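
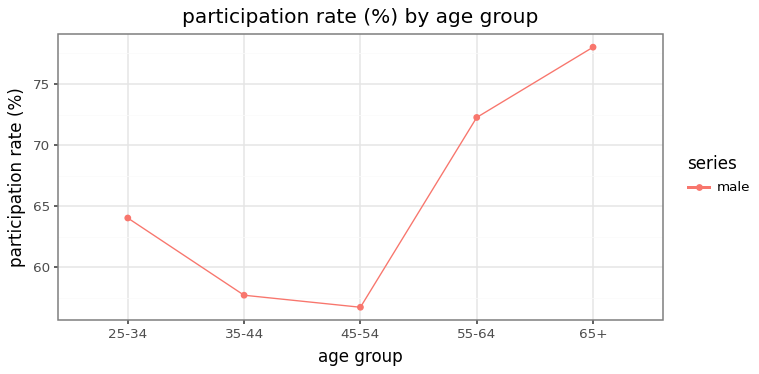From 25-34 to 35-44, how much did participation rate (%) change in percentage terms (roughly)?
≈ -9.4%

25-34 ≈ 64, 35-44 ≈ 58; (58 − 64) / 64 ≈ -9.4%.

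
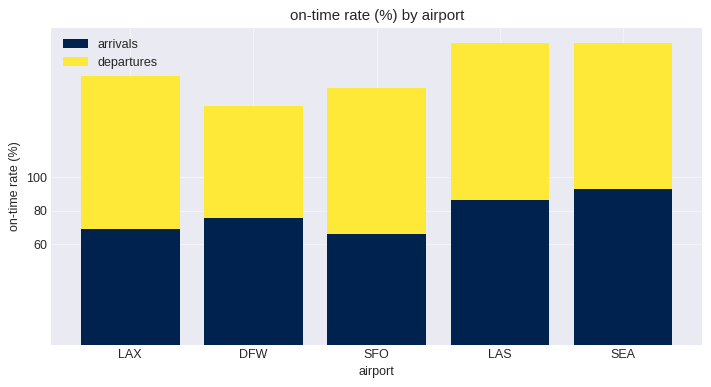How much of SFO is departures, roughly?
≈ 100

departures top ≈ 160, bottom ≈ 60; segment ≈ 100.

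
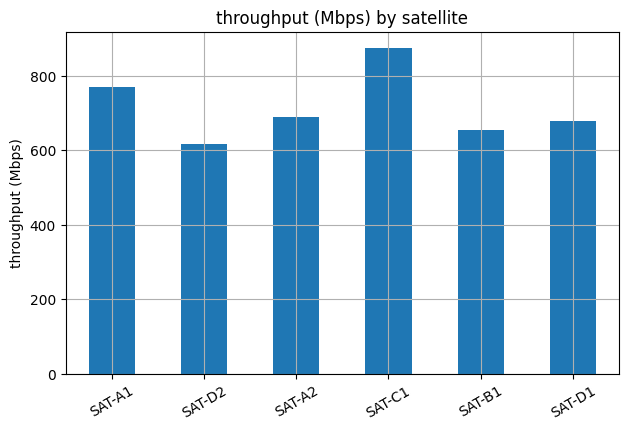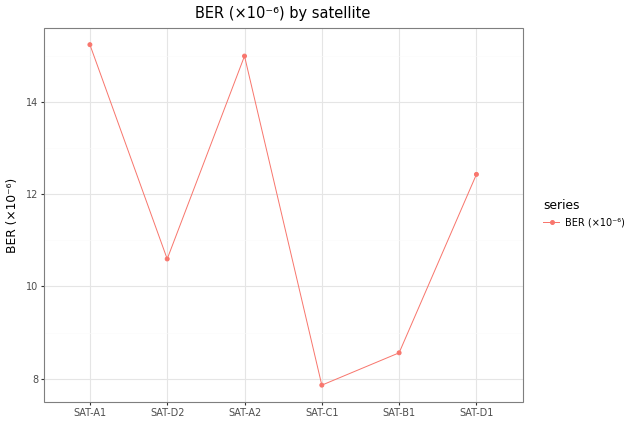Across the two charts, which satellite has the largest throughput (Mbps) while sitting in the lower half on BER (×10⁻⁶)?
SAT-C1

Chart 2 median BER (×10⁻⁶) ≈ 12; below-median satellites: SAT-D2, SAT-C1, SAT-B1. Among those, SAT-C1 has the highest throughput (Mbps) (≈ 900).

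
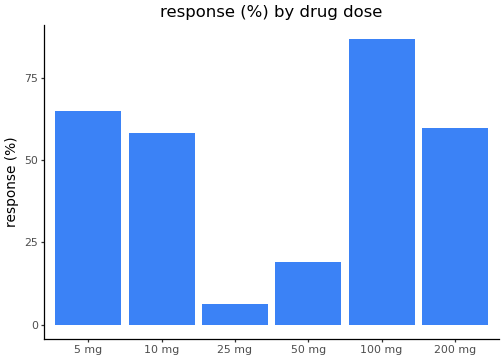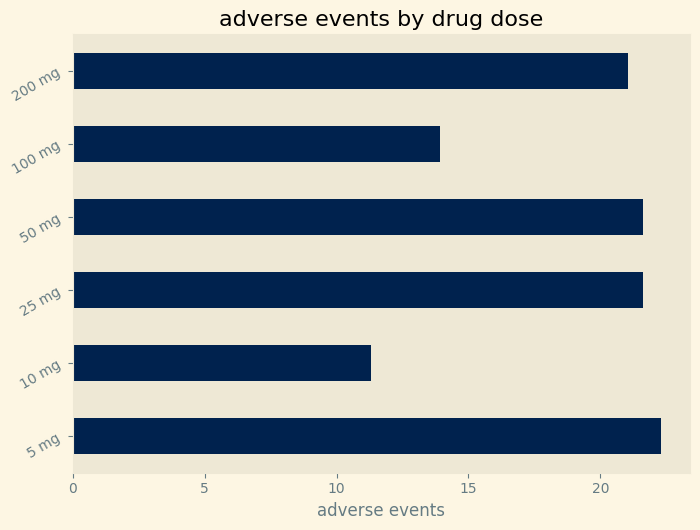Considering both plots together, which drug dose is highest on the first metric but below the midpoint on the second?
Chart 2 median adverse events ≈ 20; below-median drug doses: 10 mg, 100 mg, 200 mg. Among those, 100 mg has the highest response (%) (≈ 90).

100 mg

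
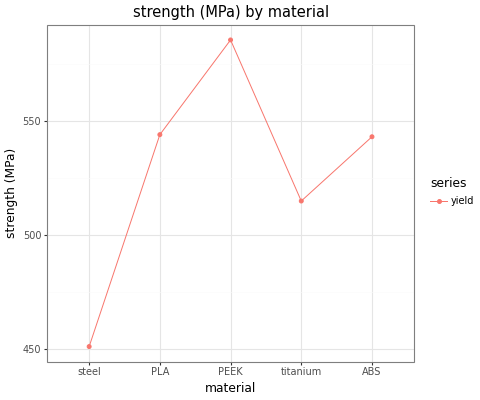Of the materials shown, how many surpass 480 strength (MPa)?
Above 480: PLA, PEEK, titanium, ABS.

4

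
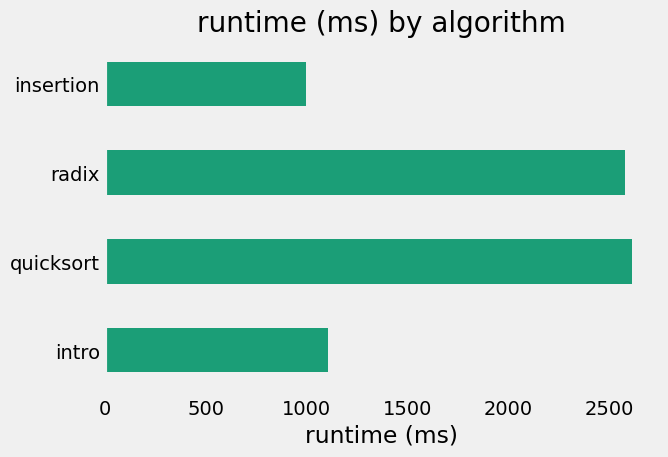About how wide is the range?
≈ 1500

Max quicksort ≈ 2500, min insertion ≈ 1000; range ≈ 1500.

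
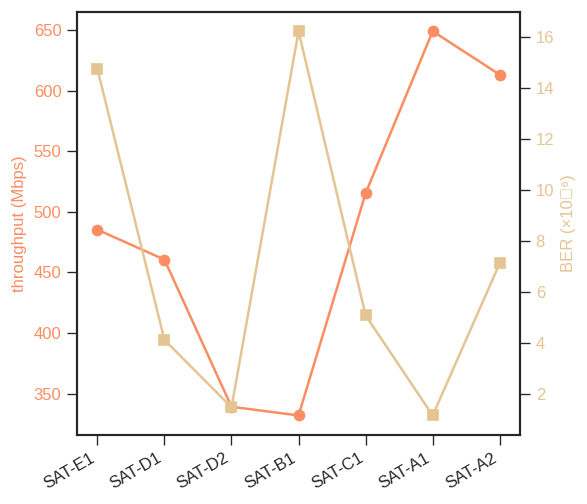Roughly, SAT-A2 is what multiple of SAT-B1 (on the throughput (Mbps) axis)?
SAT-A2 ≈ 600, SAT-B1 ≈ 350; 600/350 ≈ 1.71.

≈ 1.71×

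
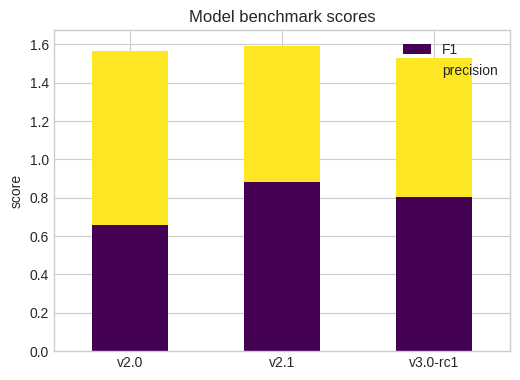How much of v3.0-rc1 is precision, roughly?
precision top ≈ 1.6, bottom ≈ 0.8; segment ≈ 0.8.

≈ 0.8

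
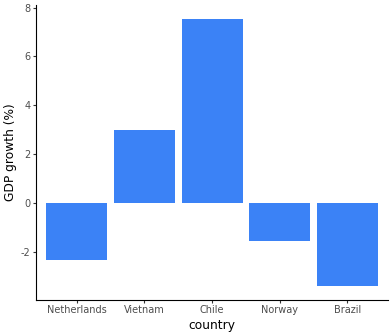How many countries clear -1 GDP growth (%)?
2

Above -1: Vietnam, Chile.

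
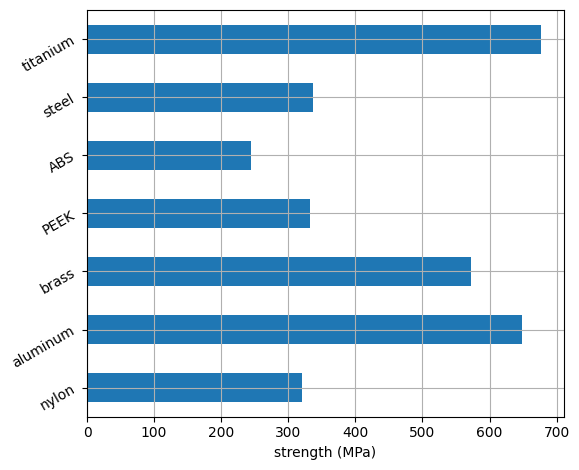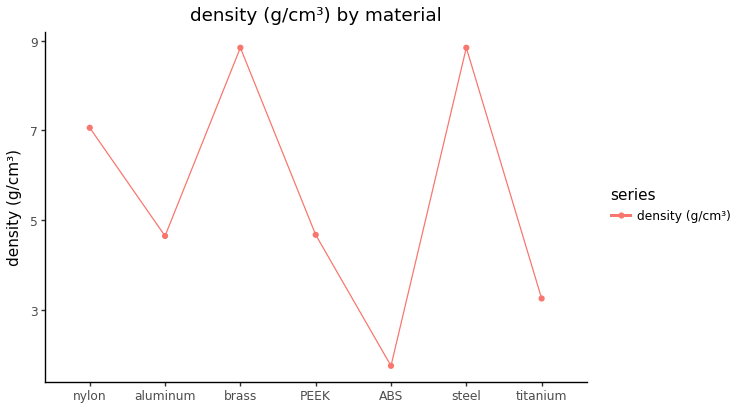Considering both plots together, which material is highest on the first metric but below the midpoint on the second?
Chart 2 median density (g/cm³) ≈ 5; below-median materials: aluminum, ABS, titanium. Among those, titanium has the highest strength (MPa) (≈ 700).

titanium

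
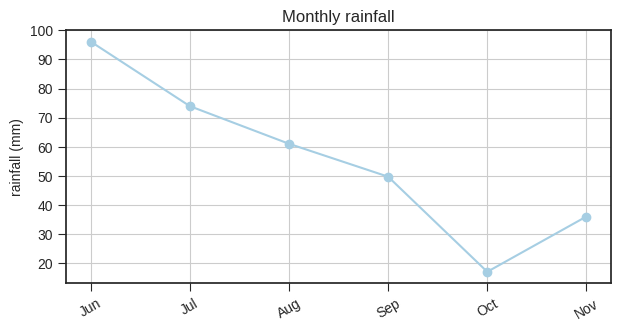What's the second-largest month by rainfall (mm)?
Jul

Top 3: Jun ≈ 100, Jul ≈ 70, Aug ≈ 60.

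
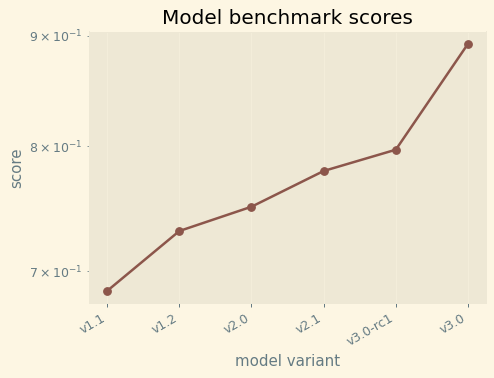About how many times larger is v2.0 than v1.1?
v2.0 ≈ 0.74, v1.1 ≈ 0.68; 0.74/0.68 ≈ 1.09.

≈ 1.09×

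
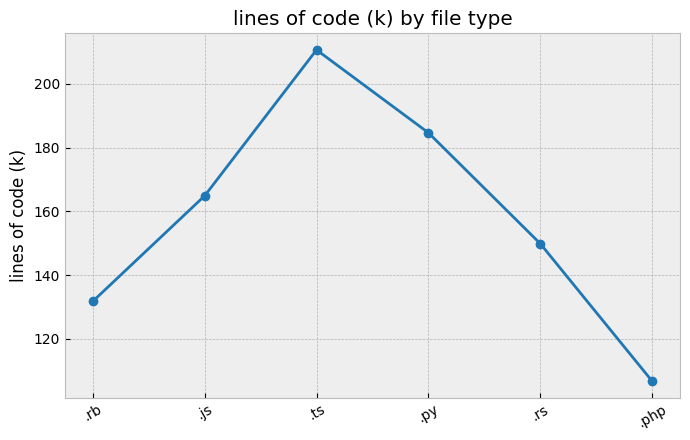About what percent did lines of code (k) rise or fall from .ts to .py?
.ts ≈ 210, .py ≈ 180; (180 − 210) / 210 ≈ -14.3%.

≈ -14.3%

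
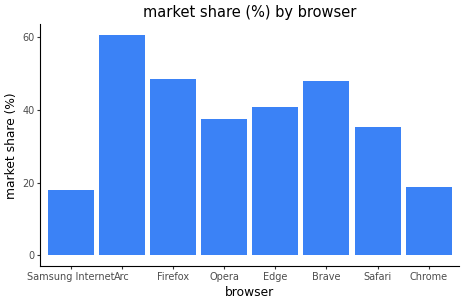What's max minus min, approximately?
Max Arc ≈ 60, min Samsung Internet ≈ 20; range ≈ 40.

≈ 40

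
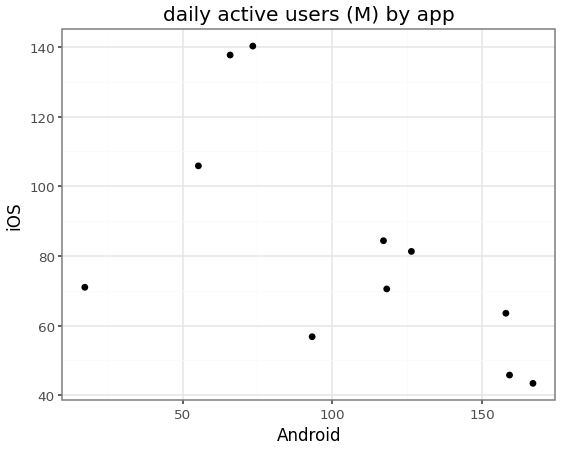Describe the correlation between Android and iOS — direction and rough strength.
Points are negatively correlated; moderate (|r| ≈ 0.6).

negative, moderate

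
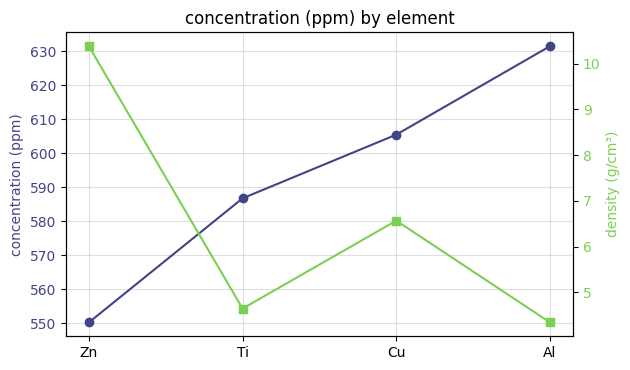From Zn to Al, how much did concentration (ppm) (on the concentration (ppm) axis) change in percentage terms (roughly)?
Zn ≈ 550, Al ≈ 630; (630 − 550) / 550 ≈ +14.5%.

≈ +14.5%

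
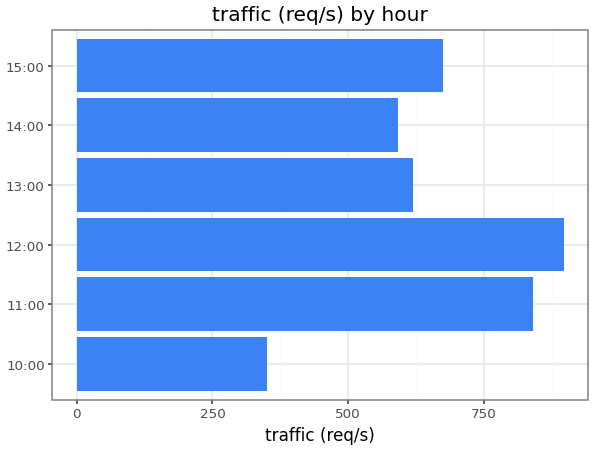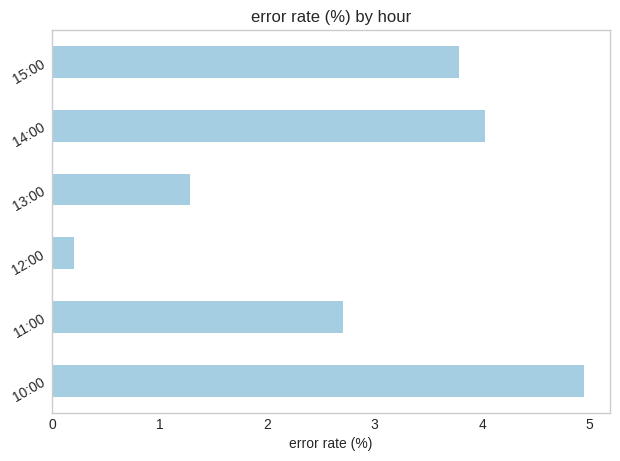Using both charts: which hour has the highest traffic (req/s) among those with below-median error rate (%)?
12:00

Chart 2 median error rate (%) ≈ 3; below-median hours: 11:00, 12:00, 13:00. Among those, 12:00 has the highest traffic (req/s) (≈ 900).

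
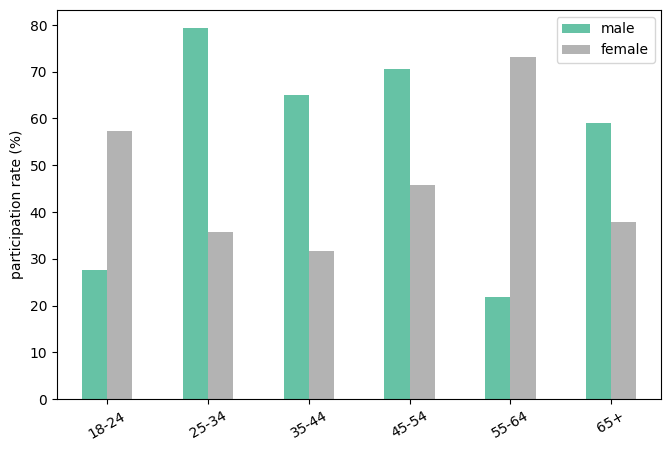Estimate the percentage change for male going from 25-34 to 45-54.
≈ -12.5%

25-34 ≈ 80, 45-54 ≈ 70; (70 − 80) / 80 ≈ -12.5%.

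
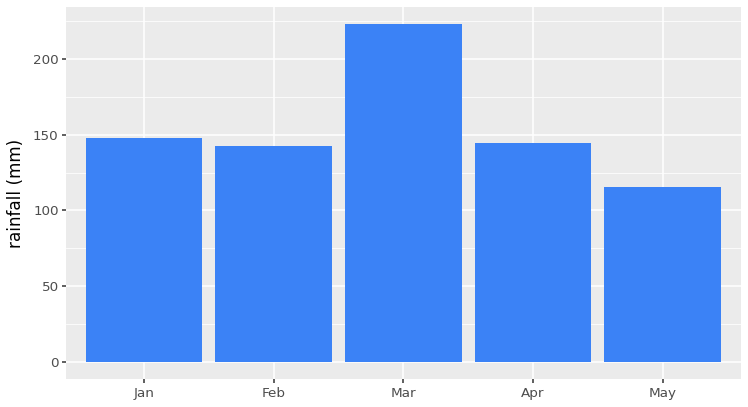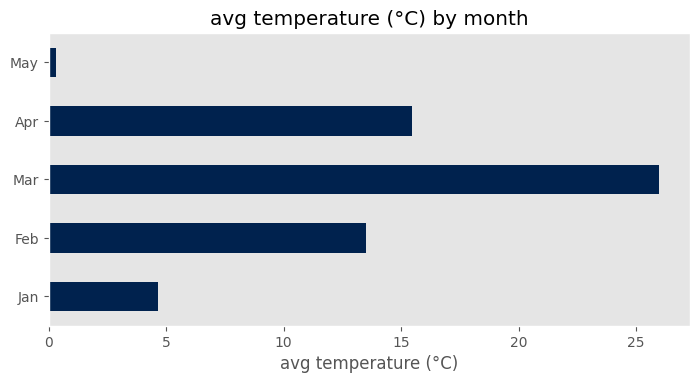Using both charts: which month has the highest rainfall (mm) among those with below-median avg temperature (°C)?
Chart 2 median avg temperature (°C) ≈ 15; below-median months: Jan, May. Among those, Jan has the highest rainfall (mm) (≈ 150).

Jan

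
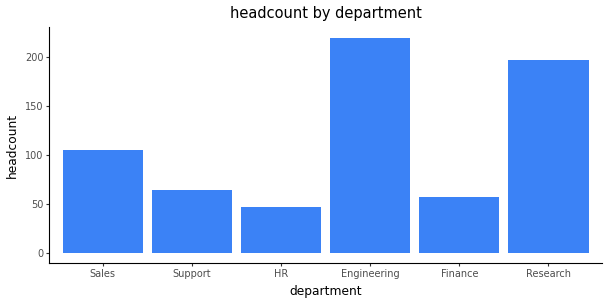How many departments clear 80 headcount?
Above 80: Sales, Engineering, Research.

3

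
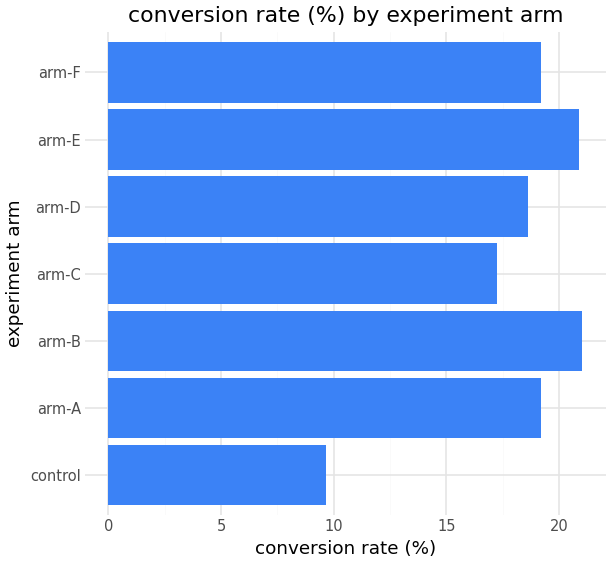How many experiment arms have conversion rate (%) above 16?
6

Above 16: arm-A, arm-B, arm-C, arm-D, arm-E, arm-F.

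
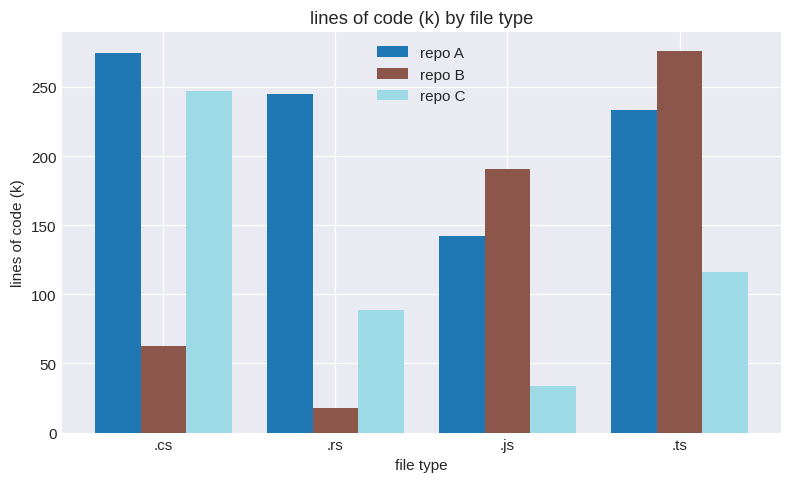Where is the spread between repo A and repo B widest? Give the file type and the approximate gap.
.rs, ≈ 225 k

.rs: repo A ≈ 250, repo B ≈ 25 → gap ≈ 225. Next-largest (.cs) is only ≈ 200.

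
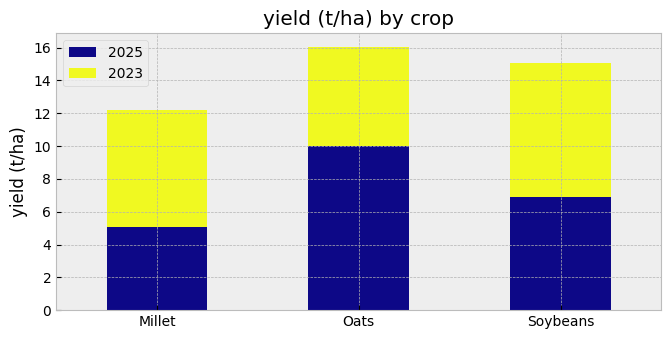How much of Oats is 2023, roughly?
≈ 6

2023 top ≈ 16, bottom ≈ 10; segment ≈ 6.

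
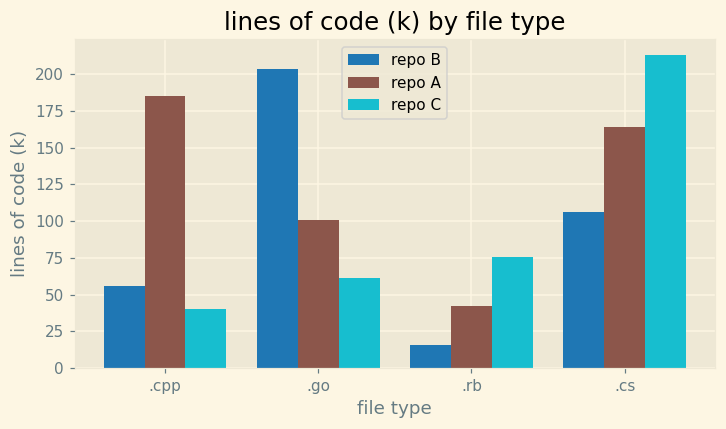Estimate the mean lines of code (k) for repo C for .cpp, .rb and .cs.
(40 + 80 + 220) / 3 ≈ 113.

≈ 113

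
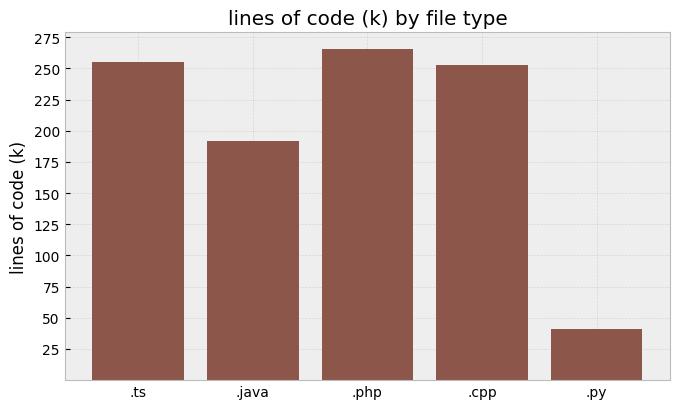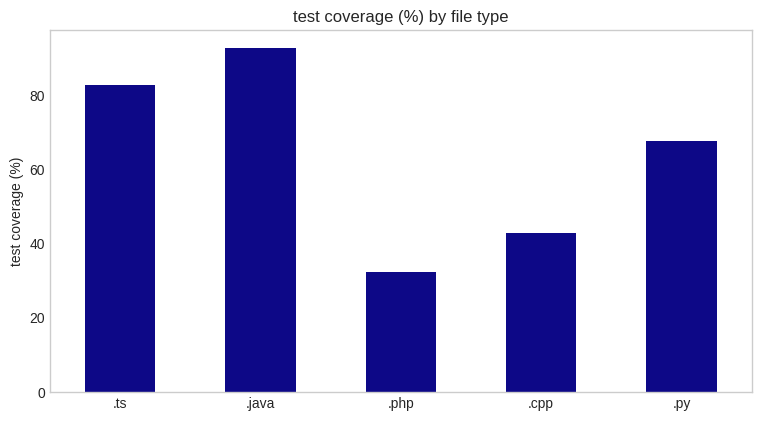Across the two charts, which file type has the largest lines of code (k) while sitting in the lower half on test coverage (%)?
.php

Chart 2 median test coverage (%) ≈ 70; below-median file types: .php, .cpp. Among those, .php has the highest lines of code (k) (≈ 275).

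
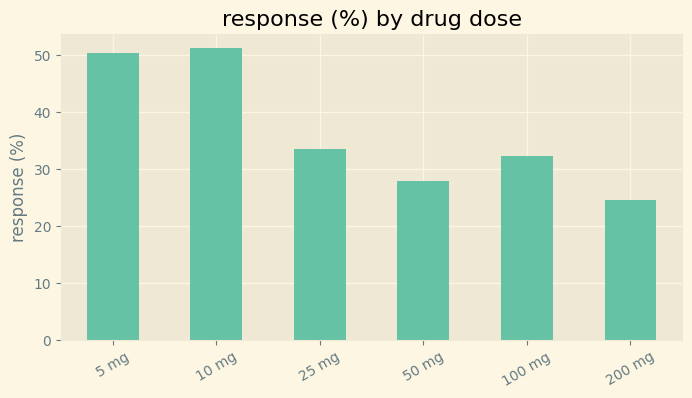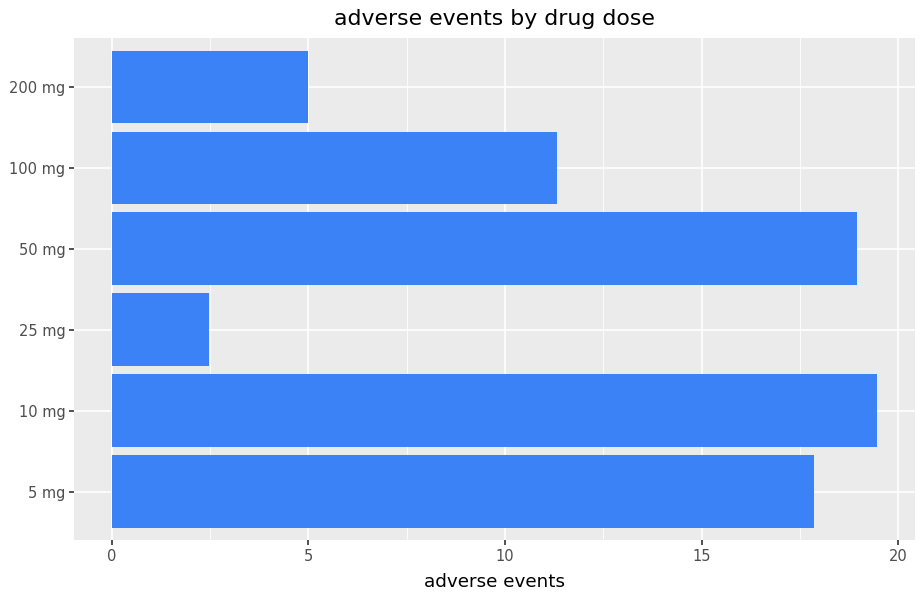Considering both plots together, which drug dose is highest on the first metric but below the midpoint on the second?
Chart 2 median adverse events ≈ 14; below-median drug doses: 25 mg, 100 mg, 200 mg. Among those, 25 mg has the highest response (%) (≈ 35).

25 mg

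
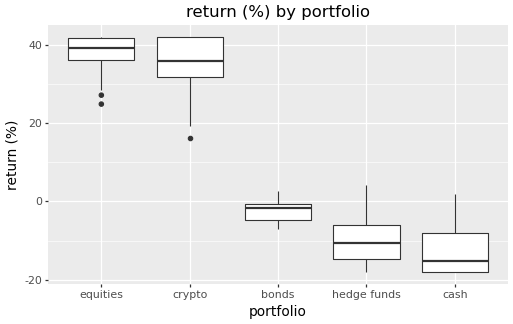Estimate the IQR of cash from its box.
Q3 ≈ -10, Q1 ≈ -20; IQR ≈ 10.

≈ 10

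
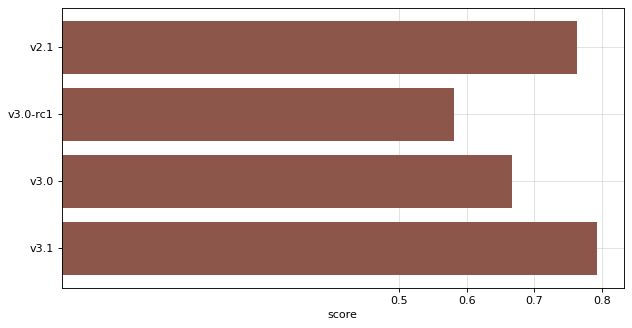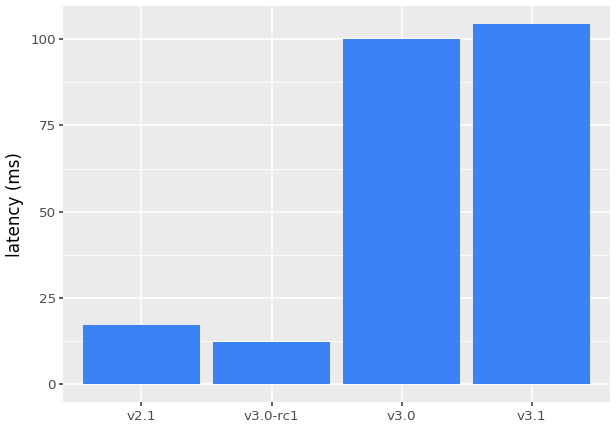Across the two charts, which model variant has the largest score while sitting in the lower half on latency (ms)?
Chart 2 median latency (ms) ≈ 60; below-median model variants: v2.1, v3.0-rc1. Among those, v2.1 has the highest score (≈ 0.8).

v2.1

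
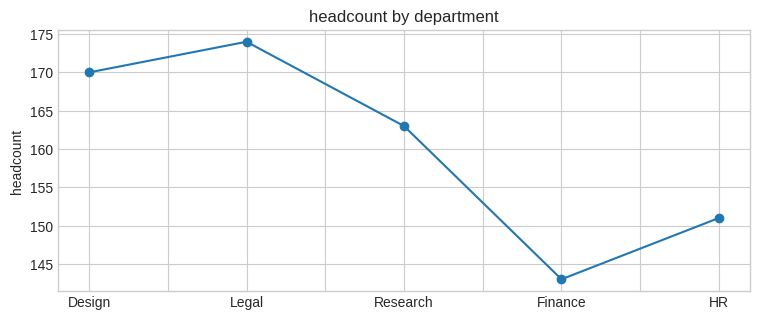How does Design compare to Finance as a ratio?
Design ≈ 170, Finance ≈ 145; 170/145 ≈ 1.17.

≈ 1.17×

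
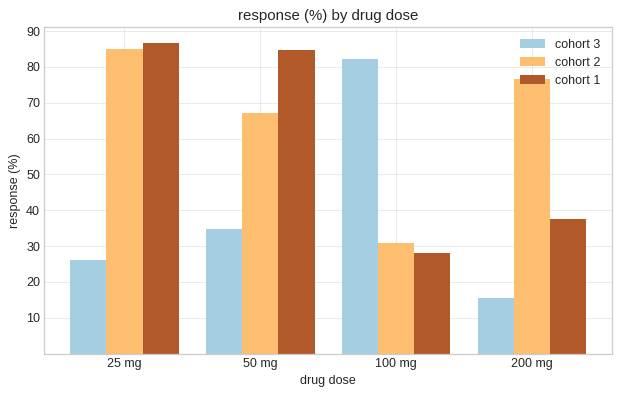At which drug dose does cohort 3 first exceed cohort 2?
50 mg: cohort 3 ≈ 30 vs cohort 2 ≈ 70 (not yet); 100 mg: cohort 3 ≈ 80 vs cohort 2 ≈ 30 (first crossover).

100 mg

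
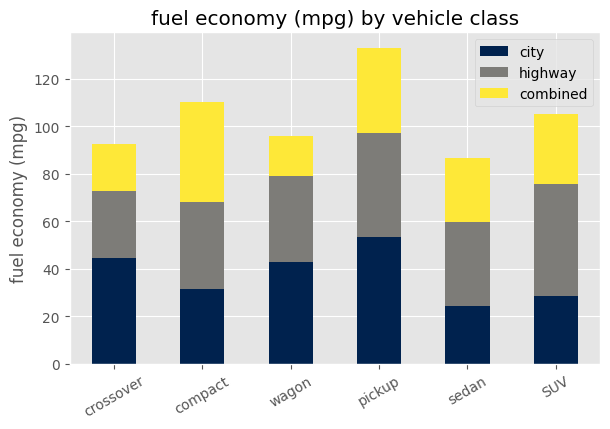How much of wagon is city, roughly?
≈ 40

city top ≈ 40, bottom ≈ 0; segment ≈ 40.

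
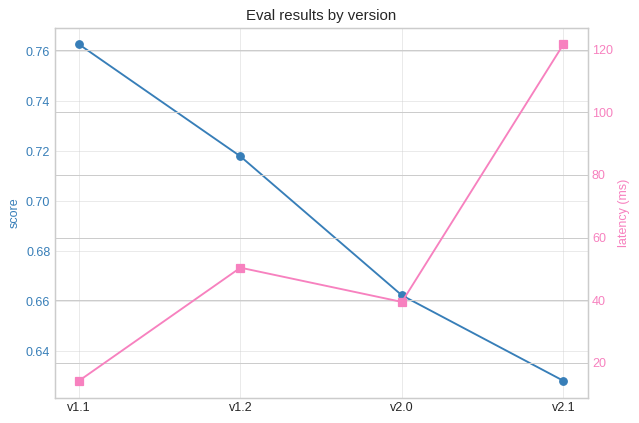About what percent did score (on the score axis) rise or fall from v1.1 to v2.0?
v1.1 ≈ 0.76, v2.0 ≈ 0.66; (0.66 − 0.76) / 0.76 ≈ -13.2%.

≈ -13.2%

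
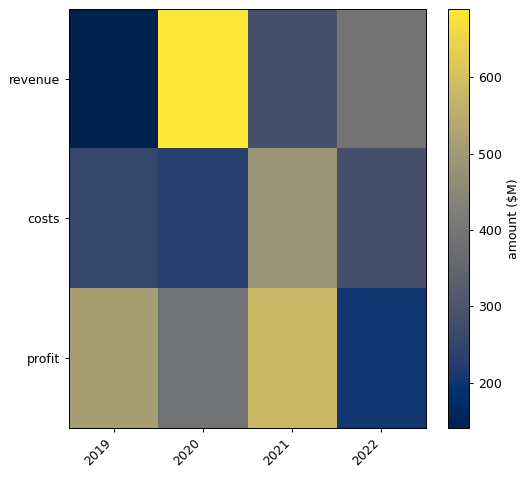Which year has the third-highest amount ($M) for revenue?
2021

Top 4 for revenue: 2020 ≈ 700, 2022 ≈ 400, 2021 ≈ 300, 2019 ≈ 150.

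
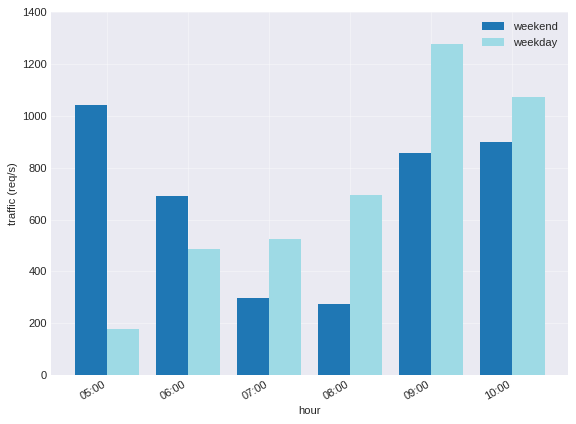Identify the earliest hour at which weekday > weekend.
06:00: weekday ≈ 400 vs weekend ≈ 600 (not yet); 07:00: weekday ≈ 600 vs weekend ≈ 200 (first crossover).

07:00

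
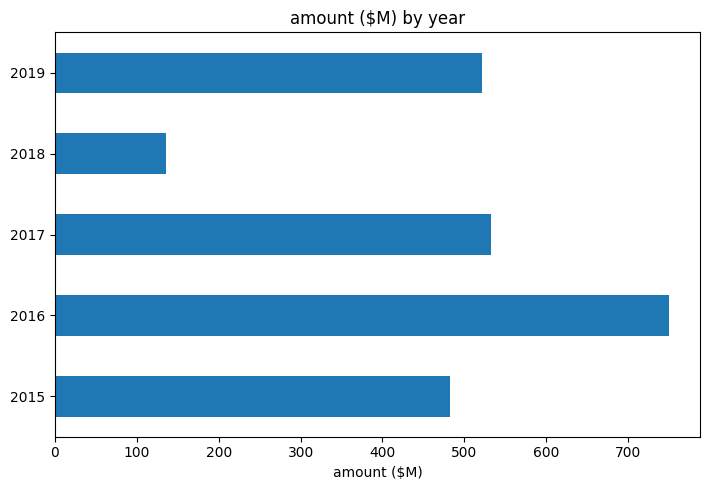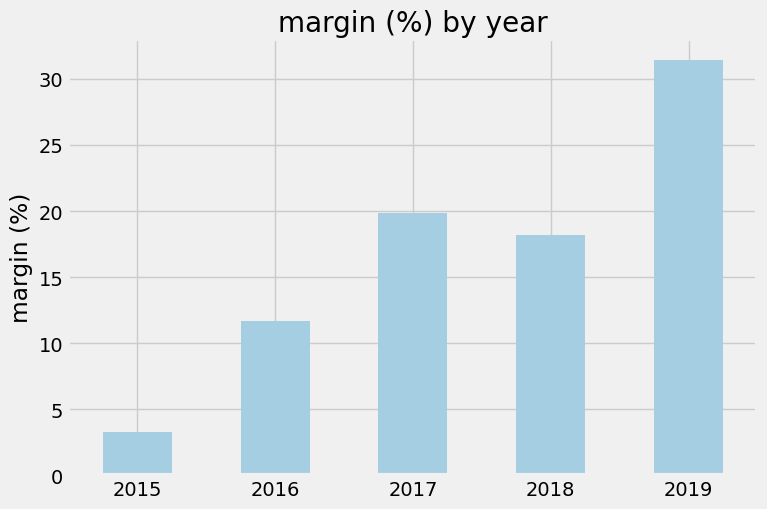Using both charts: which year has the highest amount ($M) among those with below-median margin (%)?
2016

Chart 2 median margin (%) ≈ 20; below-median years: 2015, 2016. Among those, 2016 has the highest amount ($M) (≈ 800).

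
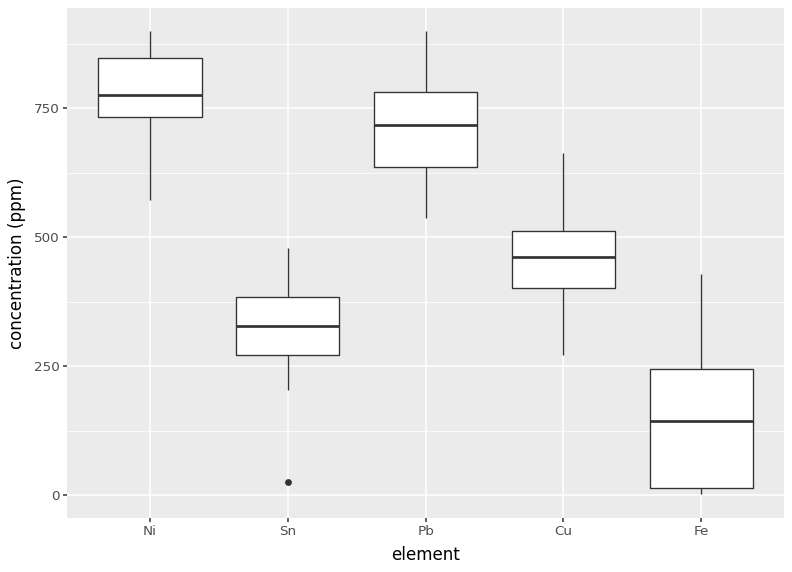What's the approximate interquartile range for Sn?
≈ 100

Q3 ≈ 400, Q1 ≈ 300; IQR ≈ 100.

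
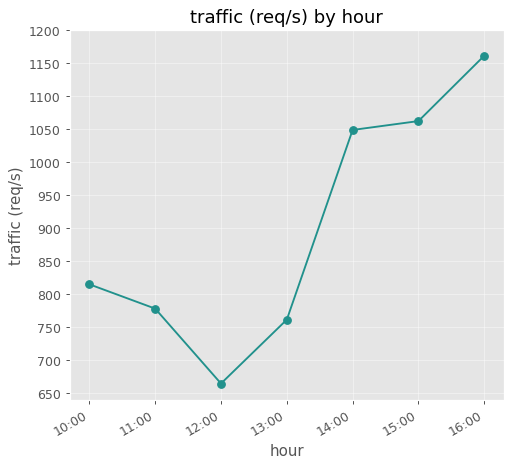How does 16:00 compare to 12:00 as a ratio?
≈ 1.77×

16:00 ≈ 1150, 12:00 ≈ 650; 1150/650 ≈ 1.77.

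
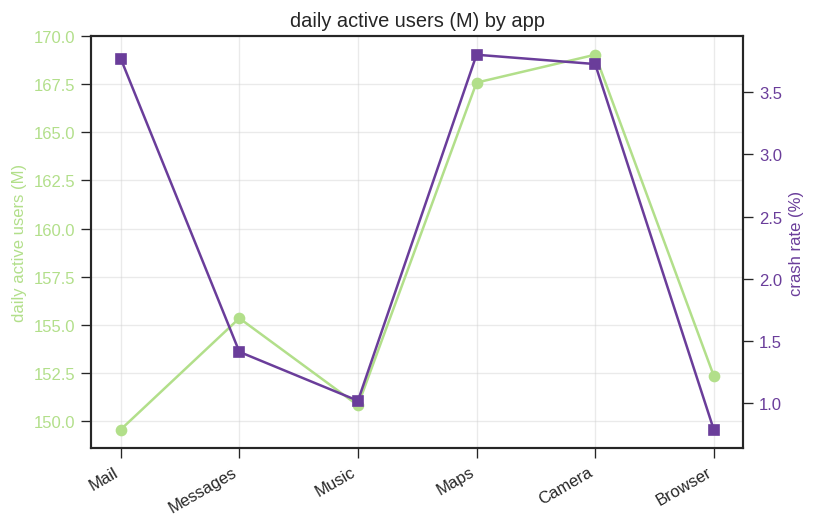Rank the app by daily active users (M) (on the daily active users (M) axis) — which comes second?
Maps

Top 3 (on the daily active users (M) axis): Camera ≈ 170, Maps ≈ 168, Messages ≈ 156.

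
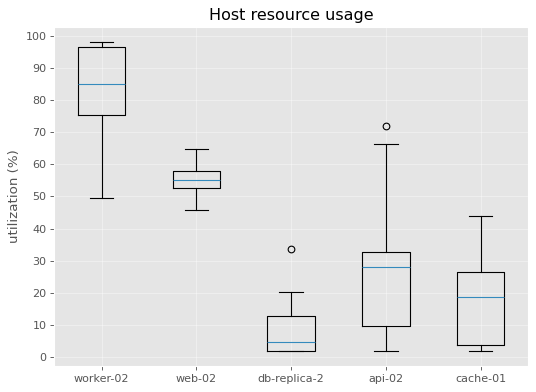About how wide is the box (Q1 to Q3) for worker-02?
Q3 ≈ 100, Q1 ≈ 80; IQR ≈ 20.

≈ 20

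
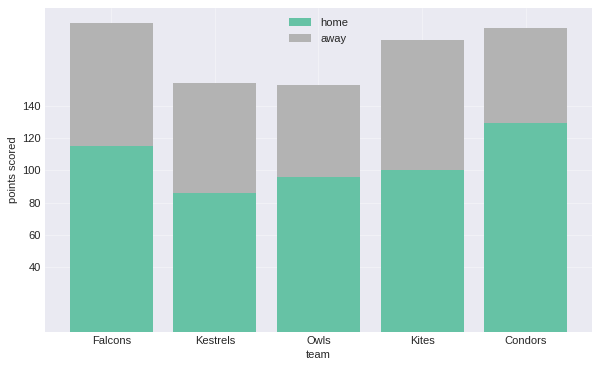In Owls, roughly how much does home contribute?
≈ 100

home top ≈ 100, bottom ≈ 0; segment ≈ 100.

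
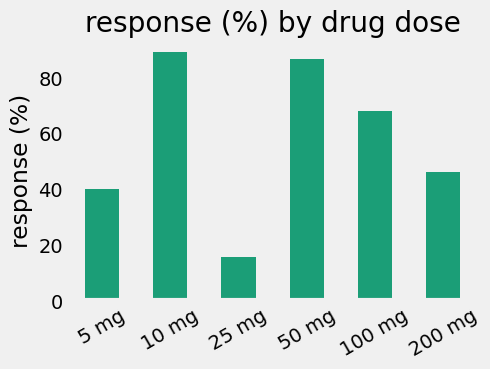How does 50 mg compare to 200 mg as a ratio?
50 mg ≈ 90, 200 mg ≈ 50; 90/50 ≈ 1.8.

≈ 1.8×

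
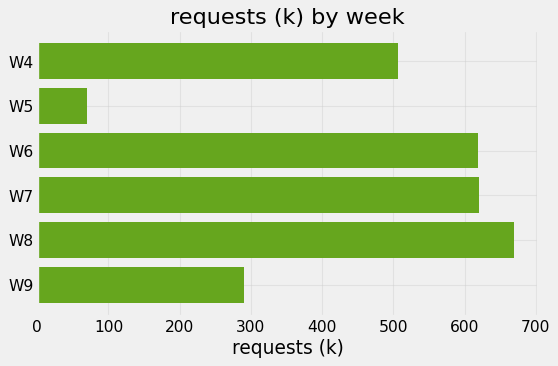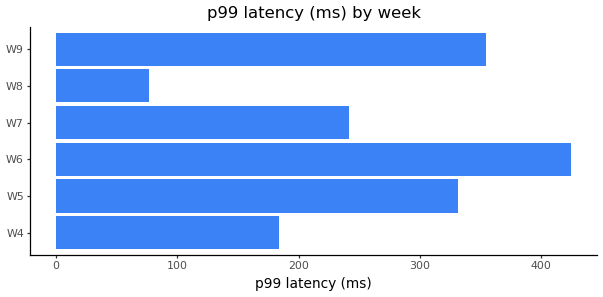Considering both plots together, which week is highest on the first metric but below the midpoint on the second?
Chart 2 median p99 latency (ms) ≈ 300; below-median weeks: W4, W7, W8. Among those, W8 has the highest requests (k) (≈ 700).

W8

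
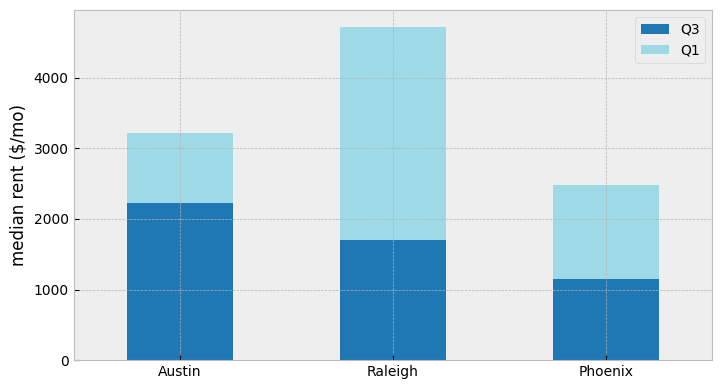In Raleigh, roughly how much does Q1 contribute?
Q1 top ≈ 4500, bottom ≈ 1500; segment ≈ 3000.

≈ 3000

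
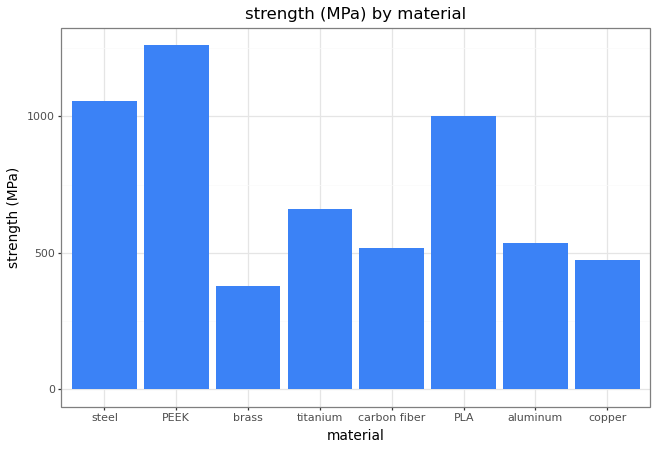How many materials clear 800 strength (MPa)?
3

Above 800: steel, PEEK, PLA.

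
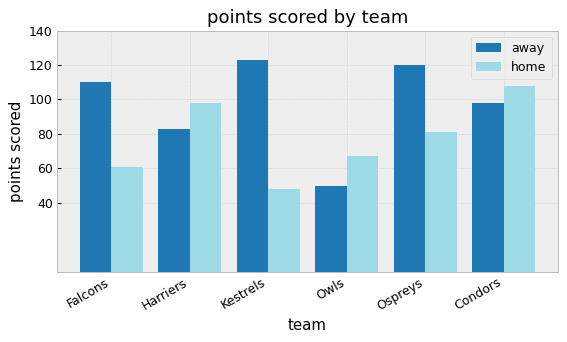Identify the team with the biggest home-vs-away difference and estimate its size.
Kestrels: home ≈ 40, away ≈ 120 → gap ≈ 80. Next-largest (Falcons) is only ≈ 60.

Kestrels, ≈ 80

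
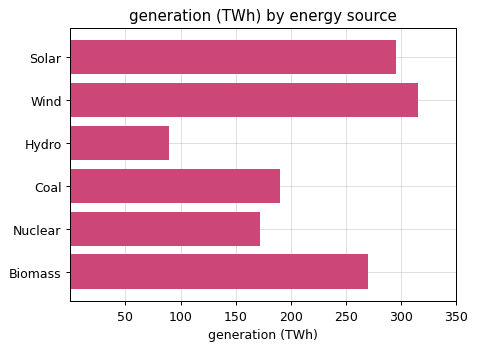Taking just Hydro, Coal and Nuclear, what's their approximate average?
(100 + 200 + 150) / 3 ≈ 150.

≈ 150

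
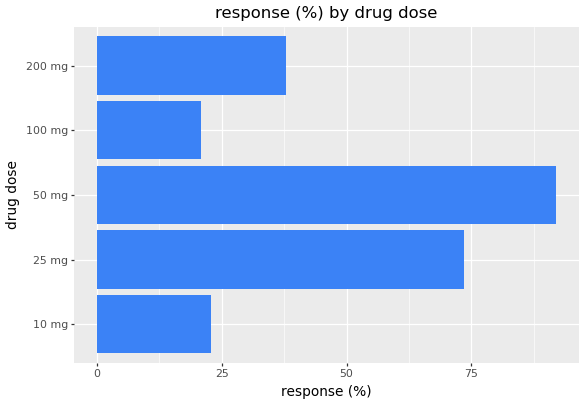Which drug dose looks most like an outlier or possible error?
50 mg

50 mg ≈ 90; the rest sit between ≈ 20 and ≈ 70.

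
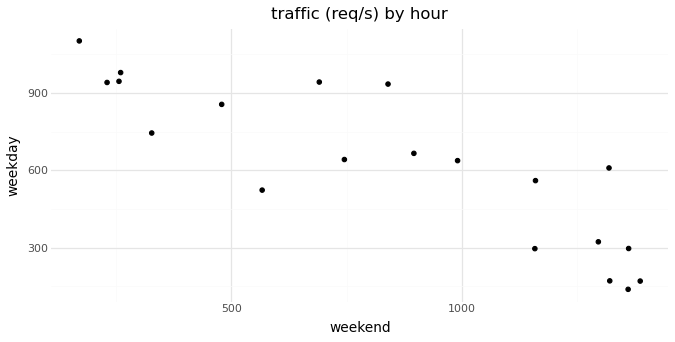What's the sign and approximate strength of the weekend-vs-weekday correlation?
Points are negatively correlated; strong (|r| ≈ 0.9).

negative, strong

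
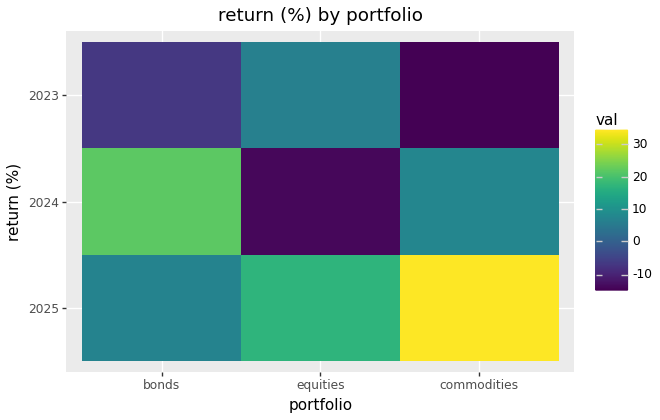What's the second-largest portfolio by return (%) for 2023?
bonds

Top 3 for 2023: equities ≈ 5, bonds ≈ -5, commodities ≈ -15.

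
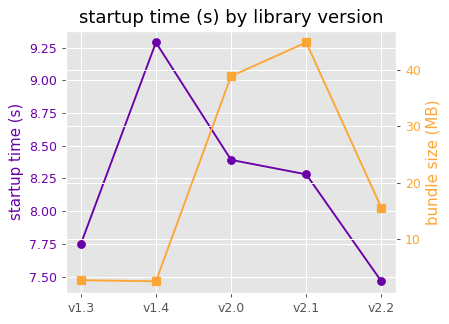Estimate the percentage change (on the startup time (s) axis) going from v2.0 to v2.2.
v2.0 ≈ 8.4, v2.2 ≈ 7.4; (7.4 − 8.4) / 8.4 ≈ -11.9%.

≈ -11.9%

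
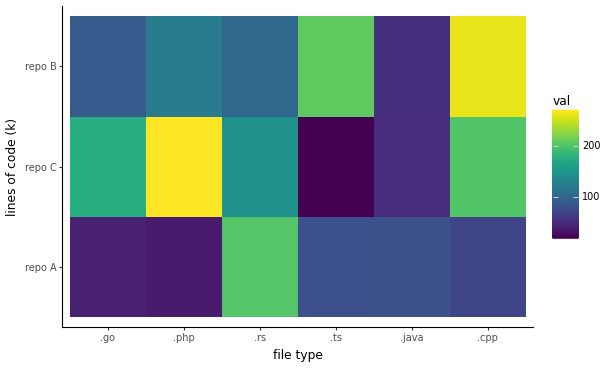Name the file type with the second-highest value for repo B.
.ts

Top 3 for repo B: .cpp ≈ 275, .ts ≈ 200, .php ≈ 125.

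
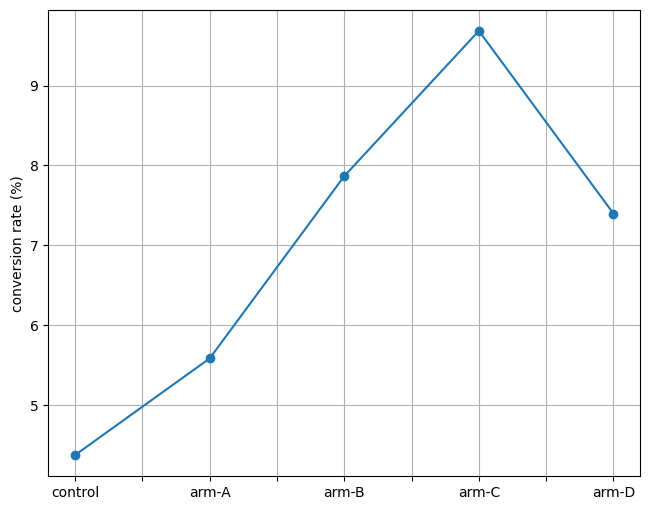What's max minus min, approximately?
≈ 5.0

Max arm-C ≈ 9.5, min control ≈ 4.5; range ≈ 5.0.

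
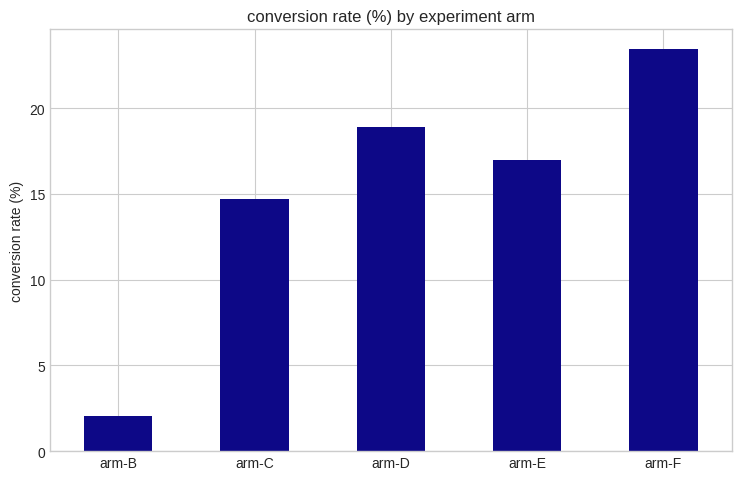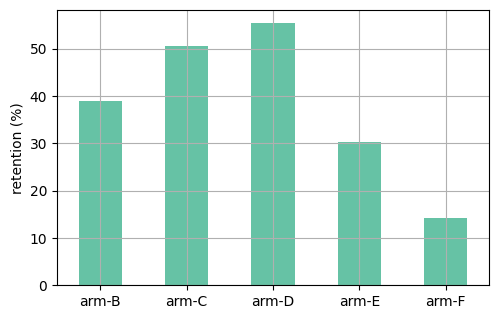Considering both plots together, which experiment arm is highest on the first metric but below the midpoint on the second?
arm-F

Chart 2 median retention (%) ≈ 40; below-median experiment arms: arm-E, arm-F. Among those, arm-F has the highest conversion rate (%) (≈ 25).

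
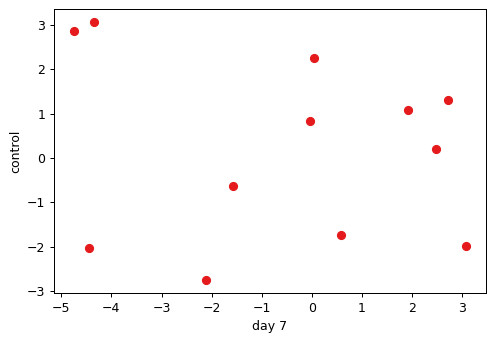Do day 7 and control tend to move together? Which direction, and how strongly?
no clear correlation

Points are roughly uncorrelated; weak (|r| ≈ 0.2).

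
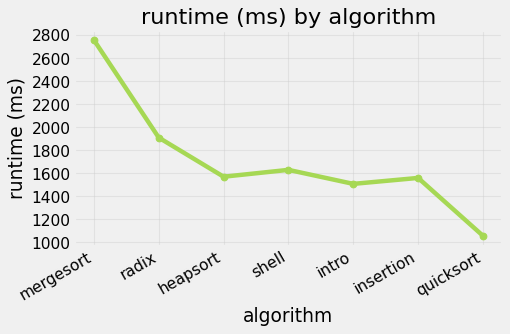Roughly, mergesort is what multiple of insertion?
≈ 1.75×

mergesort ≈ 2800, insertion ≈ 1600; 2800/1600 ≈ 1.75.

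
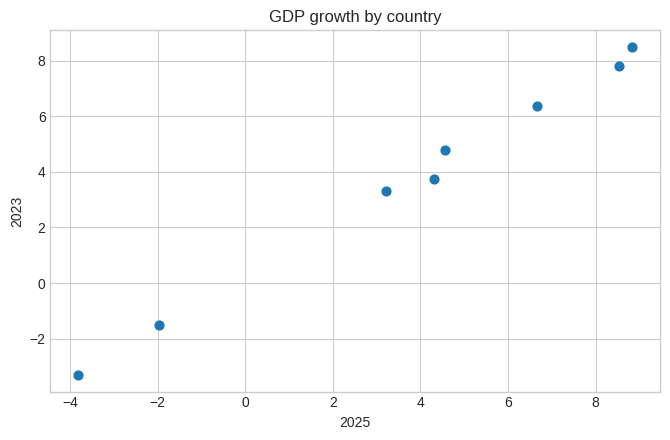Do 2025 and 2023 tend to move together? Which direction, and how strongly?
Points are positively correlated; strong (|r| ≈ 1.0).

positive, strong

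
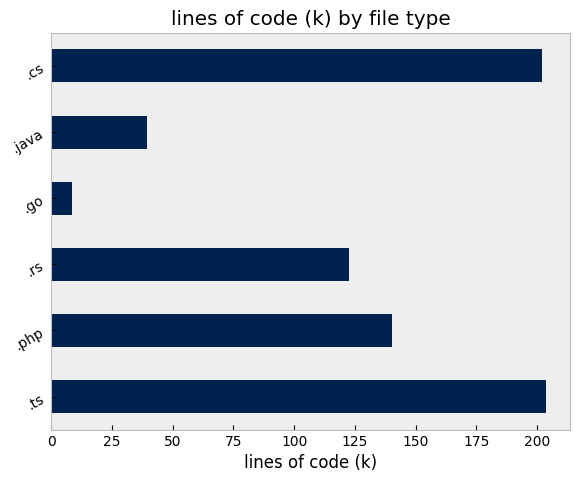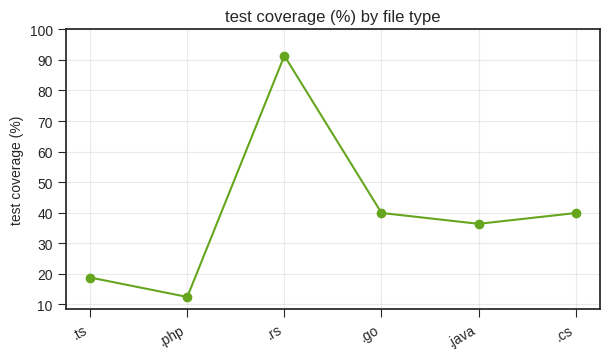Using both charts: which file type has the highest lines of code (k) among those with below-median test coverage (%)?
.ts

Chart 2 median test coverage (%) ≈ 40; below-median file types: .ts, .php, .java. Among those, .ts has the highest lines of code (k) (≈ 200).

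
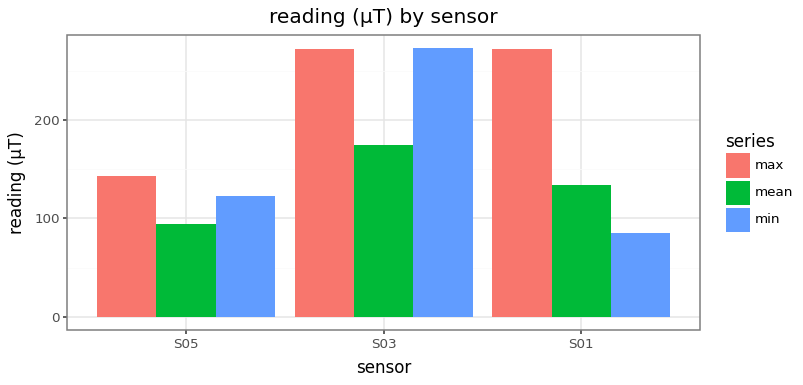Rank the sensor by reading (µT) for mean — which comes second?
Top 3 for mean: S03 ≈ 175, S01 ≈ 125, S05 ≈ 100.

S01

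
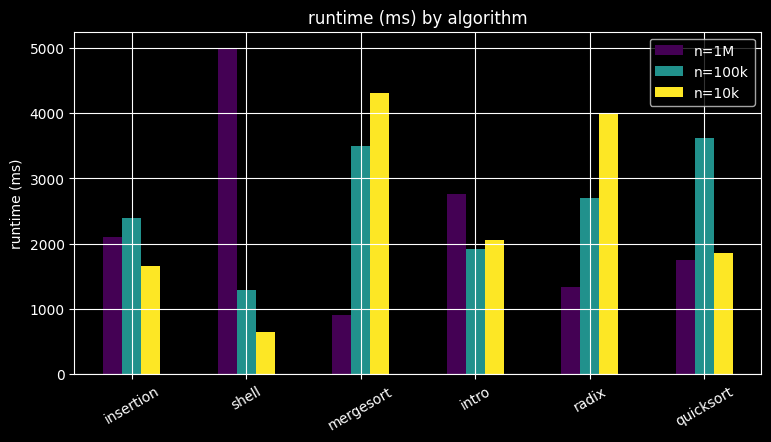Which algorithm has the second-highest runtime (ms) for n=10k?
Top 3 for n=10k: mergesort ≈ 4500, radix ≈ 4000, intro ≈ 2000.

radix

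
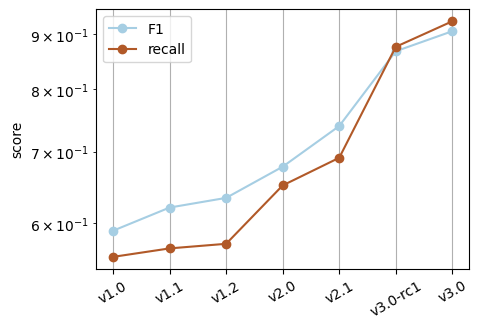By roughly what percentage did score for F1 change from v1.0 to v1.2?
≈ +8.3%

v1.0 ≈ 0.60, v1.2 ≈ 0.65; (0.65 − 0.60) / 0.60 ≈ +8.3%.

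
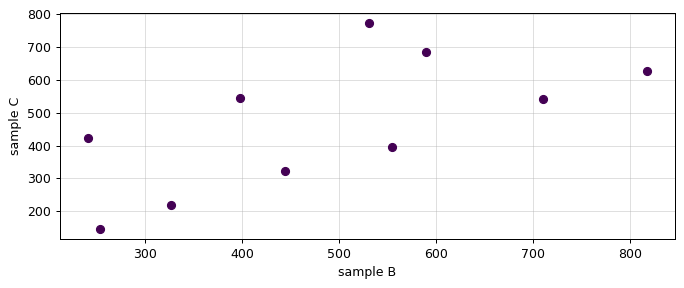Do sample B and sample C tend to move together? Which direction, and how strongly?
Points are positively correlated; moderate (|r| ≈ 0.6).

positive, moderate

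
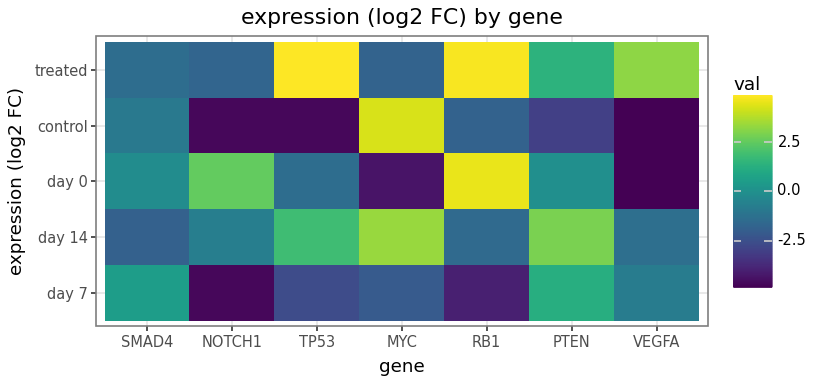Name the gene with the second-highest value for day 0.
NOTCH1

Top 3 for day 0: RB1 ≈ 5, NOTCH1 ≈ 3, PTEN ≈ 0.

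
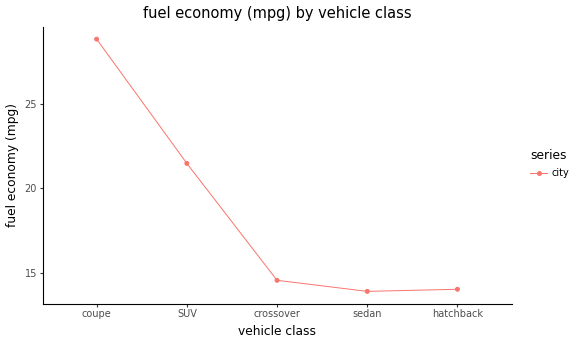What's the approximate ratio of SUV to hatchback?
≈ 1.57×

SUV ≈ 22, hatchback ≈ 14; 22/14 ≈ 1.57.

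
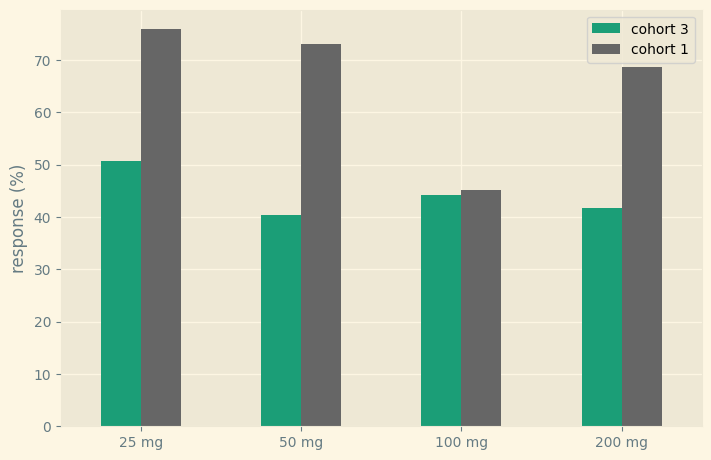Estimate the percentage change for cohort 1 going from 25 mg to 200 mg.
≈ -12.5%

25 mg ≈ 80, 200 mg ≈ 70; (70 − 80) / 80 ≈ -12.5%.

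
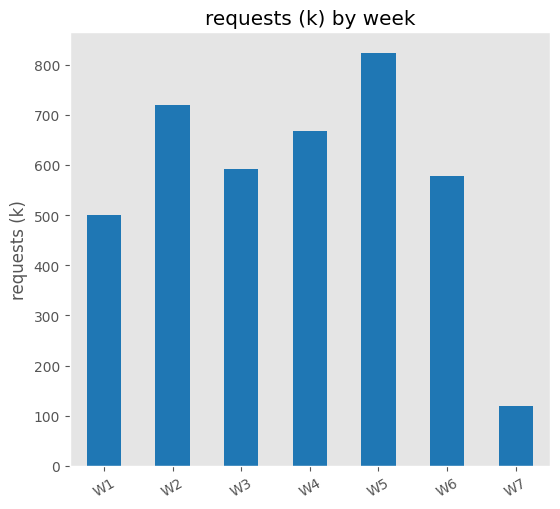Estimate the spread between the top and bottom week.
Max W5 ≈ 800, min W7 ≈ 100; range ≈ 700.

≈ 700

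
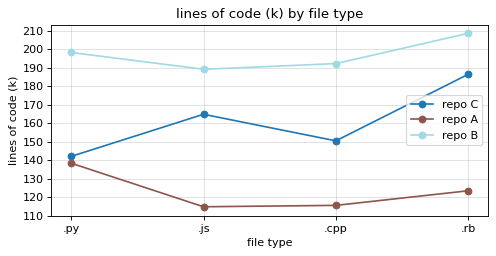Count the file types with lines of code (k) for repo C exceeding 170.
1

Above 170: .rb.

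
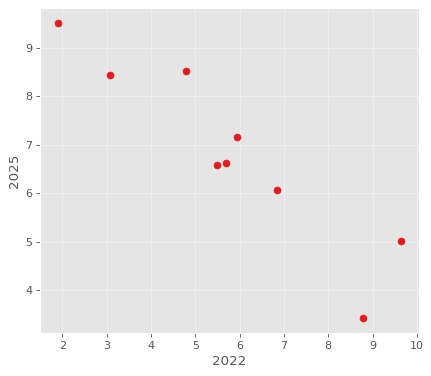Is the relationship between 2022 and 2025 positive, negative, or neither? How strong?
negative, strong

Points are negatively correlated; strong (|r| ≈ 0.9).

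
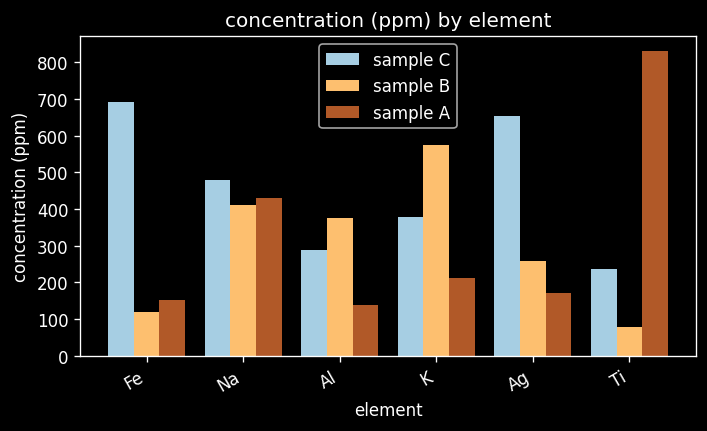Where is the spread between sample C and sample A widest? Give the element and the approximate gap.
Ti, ≈ 600 ppm

Ti: sample C ≈ 200, sample A ≈ 800 → gap ≈ 600. Next-largest (Fe) is only ≈ 500.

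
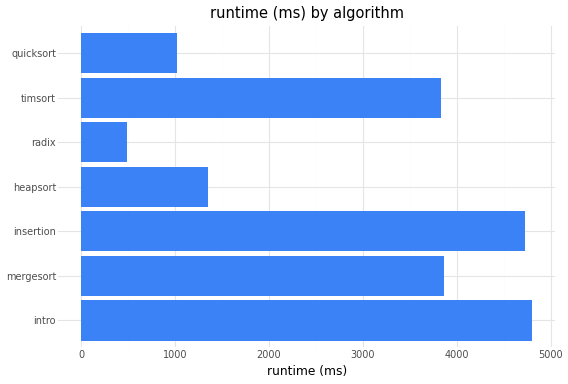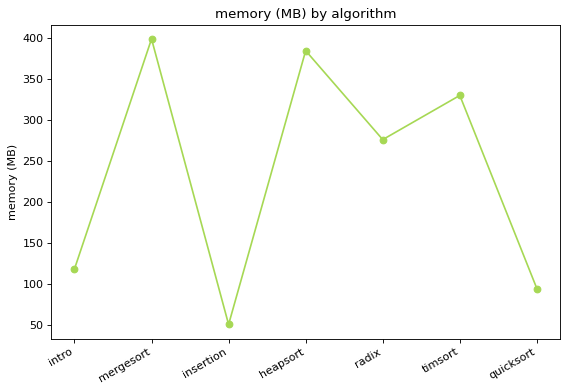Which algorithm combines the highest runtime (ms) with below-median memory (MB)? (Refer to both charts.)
intro

Chart 2 median memory (MB) ≈ 300; below-median algorithms: intro, insertion, quicksort. Among those, intro has the highest runtime (ms) (≈ 5000).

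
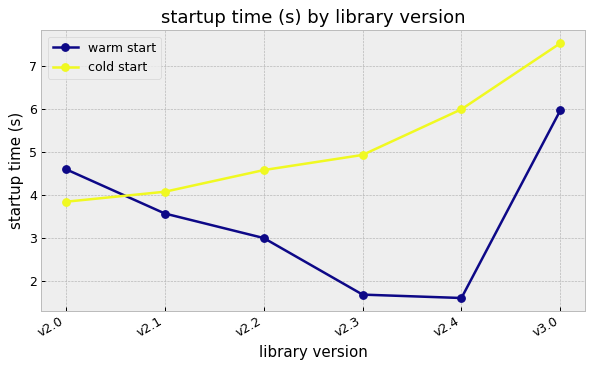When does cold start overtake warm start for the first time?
v2.0: cold start ≈ 4.0 vs warm start ≈ 4.5 (not yet); v2.1: cold start ≈ 4.0 vs warm start ≈ 3.5 (first crossover).

v2.1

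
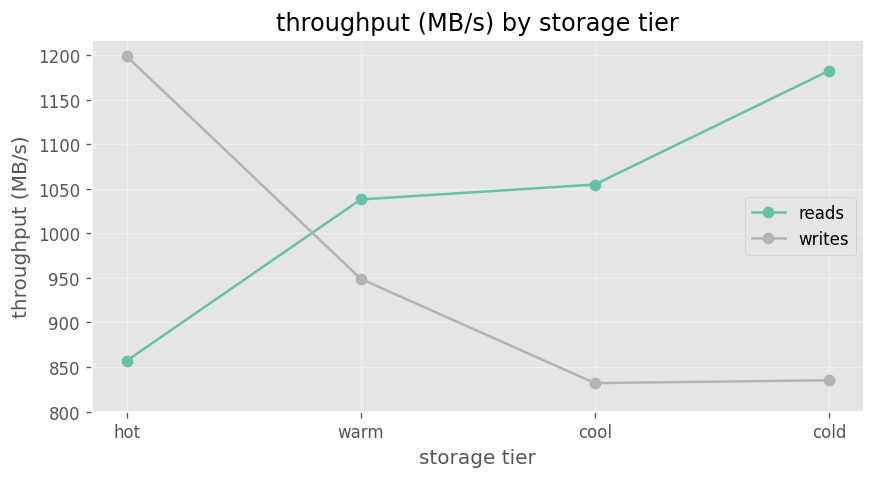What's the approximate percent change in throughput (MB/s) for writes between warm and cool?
≈ -10.5%

warm ≈ 950, cool ≈ 850; (850 − 950) / 950 ≈ -10.5%.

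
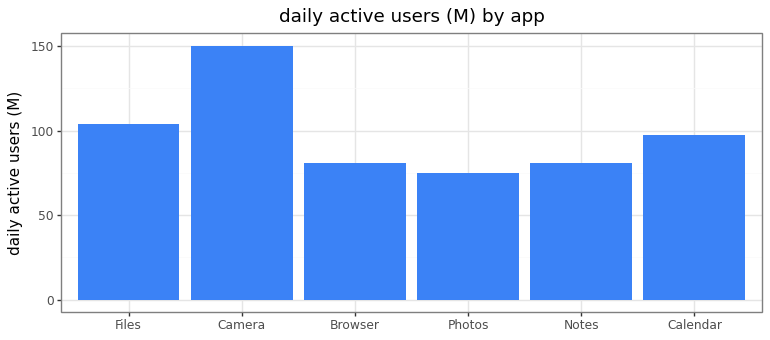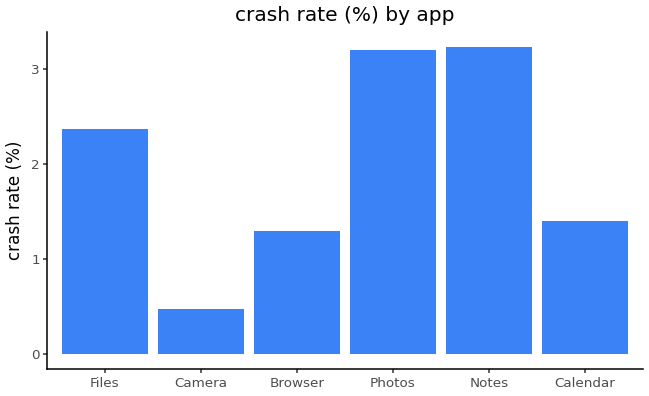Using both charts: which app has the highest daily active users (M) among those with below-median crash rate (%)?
Chart 2 median crash rate (%) ≈ 2; below-median apps: Camera, Browser, Calendar. Among those, Camera has the highest daily active users (M) (≈ 140).

Camera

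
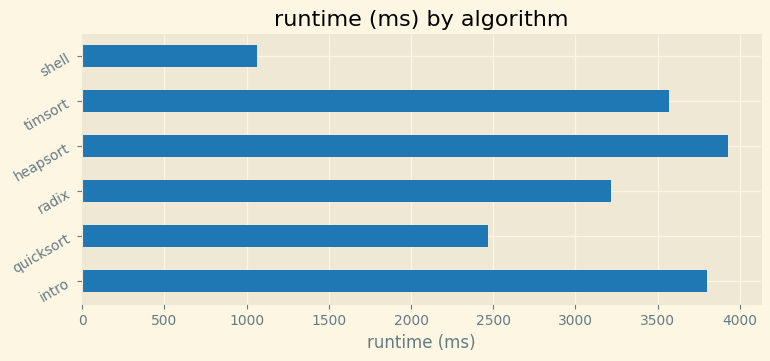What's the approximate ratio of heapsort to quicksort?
heapsort ≈ 4000, quicksort ≈ 2500; 4000/2500 ≈ 1.6.

≈ 1.6×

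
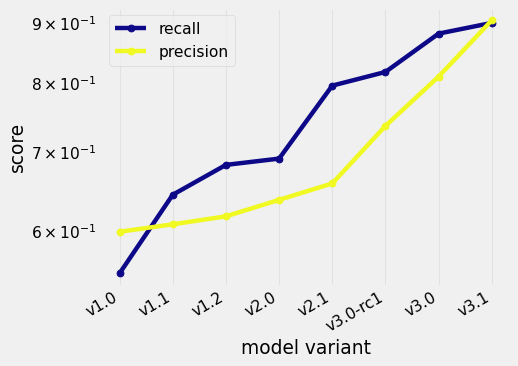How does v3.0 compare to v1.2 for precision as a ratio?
≈ 1.33×

v3.0 ≈ 0.80, v1.2 ≈ 0.60; 0.80/0.60 ≈ 1.33.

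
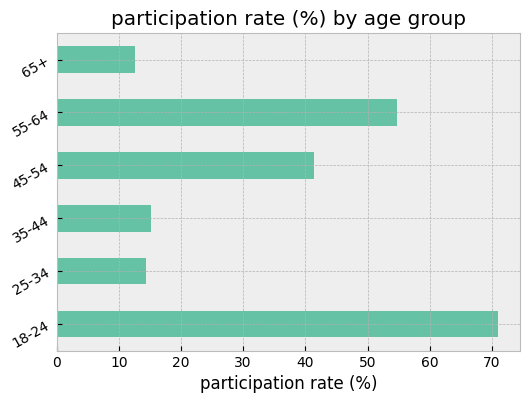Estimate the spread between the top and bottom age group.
≈ 60

Max 18-24 ≈ 70, min 65+ ≈ 10; range ≈ 60.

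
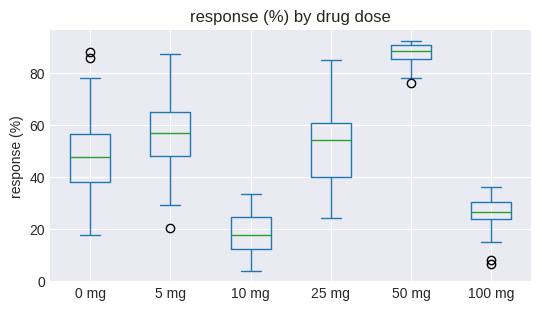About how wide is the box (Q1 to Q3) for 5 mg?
Q3 ≈ 70, Q1 ≈ 50; IQR ≈ 20.

≈ 20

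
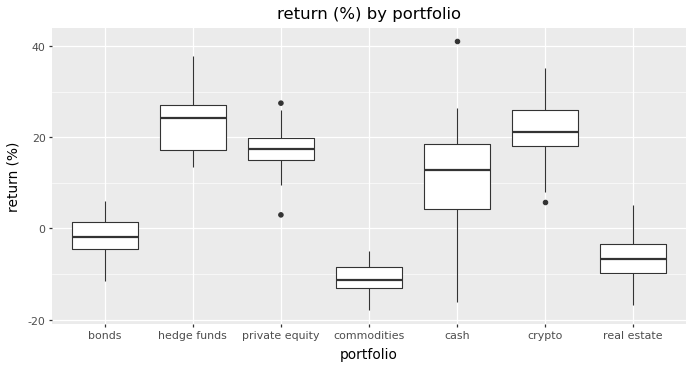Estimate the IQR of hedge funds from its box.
Q3 ≈ 25, Q1 ≈ 15; IQR ≈ 10.

≈ 10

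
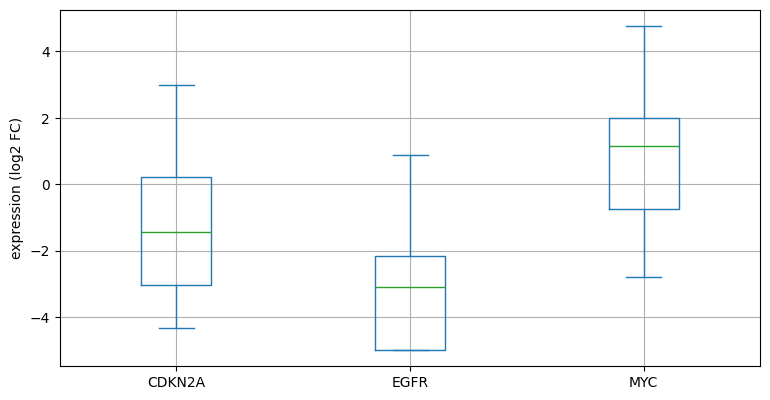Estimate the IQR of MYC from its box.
≈ 2.5

Q3 ≈ 2.0, Q1 ≈ -0.5; IQR ≈ 2.5.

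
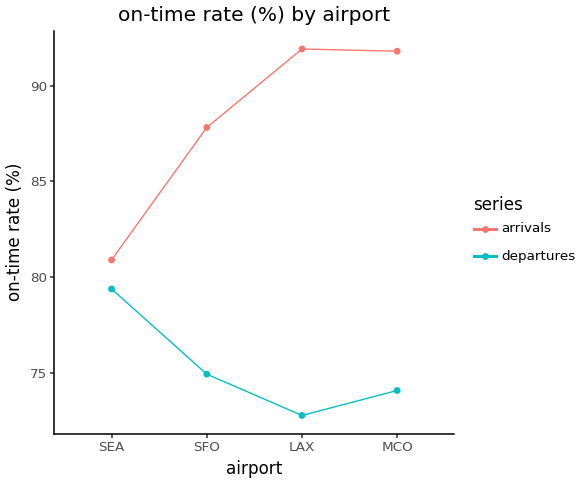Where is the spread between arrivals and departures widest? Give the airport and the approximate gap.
LAX, ≈ 20 %

LAX: arrivals ≈ 92, departures ≈ 72 → gap ≈ 20. Next-largest (MCO) is only ≈ 18.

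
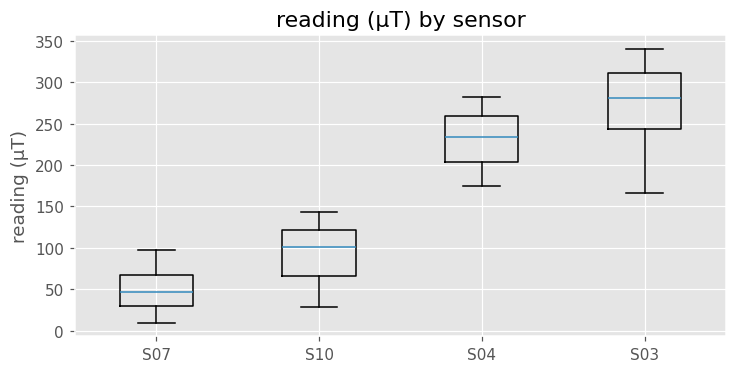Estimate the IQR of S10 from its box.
Q3 ≈ 120, Q1 ≈ 60; IQR ≈ 60.

≈ 60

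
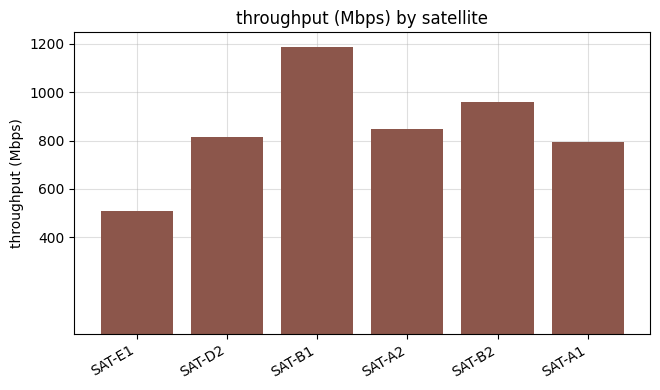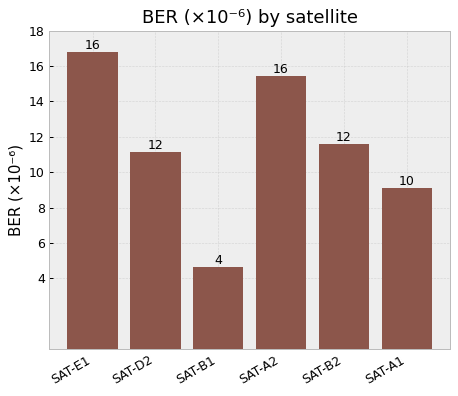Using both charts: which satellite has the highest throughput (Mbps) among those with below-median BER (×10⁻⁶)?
Chart 2 median BER (×10⁻⁶) ≈ 12; below-median satellites: SAT-D2, SAT-B1, SAT-A1. Among those, SAT-B1 has the highest throughput (Mbps) (≈ 1200).

SAT-B1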